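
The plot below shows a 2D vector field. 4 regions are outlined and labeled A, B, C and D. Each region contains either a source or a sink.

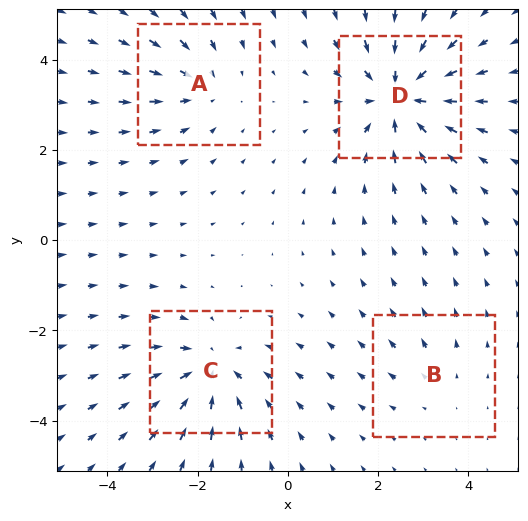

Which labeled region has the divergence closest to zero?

Divergence at each region's feature centre — A: about -3, B: about +2, C: about -5, D: about -6. Region B is closest to zero.

B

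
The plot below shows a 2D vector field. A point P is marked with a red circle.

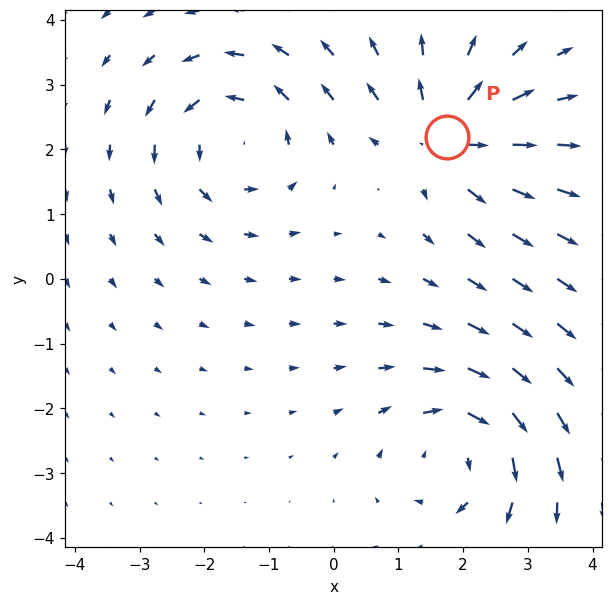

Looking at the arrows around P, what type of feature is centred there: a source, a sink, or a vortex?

At P (1.8, 2.2) the arrows spread outward. Divergence about +4, curl ≈0 — positive divergence with near-zero curl is a source.

source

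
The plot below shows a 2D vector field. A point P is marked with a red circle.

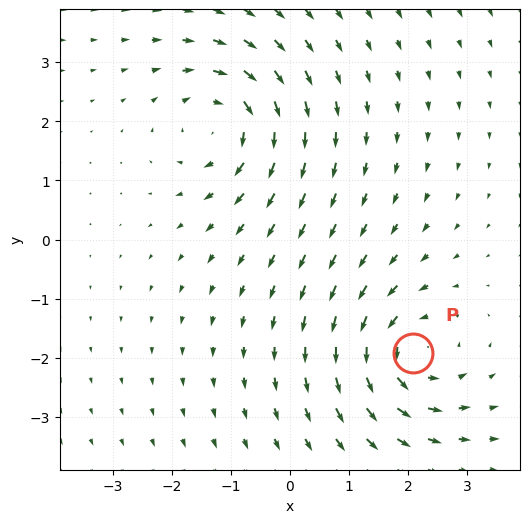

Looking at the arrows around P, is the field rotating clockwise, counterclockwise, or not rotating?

Near P at (2.1, -1.9) the arrows circulate counterclockwise. The curl (z-component) there is about +5; positive curl means counterclockwise rotation.

counterclockwise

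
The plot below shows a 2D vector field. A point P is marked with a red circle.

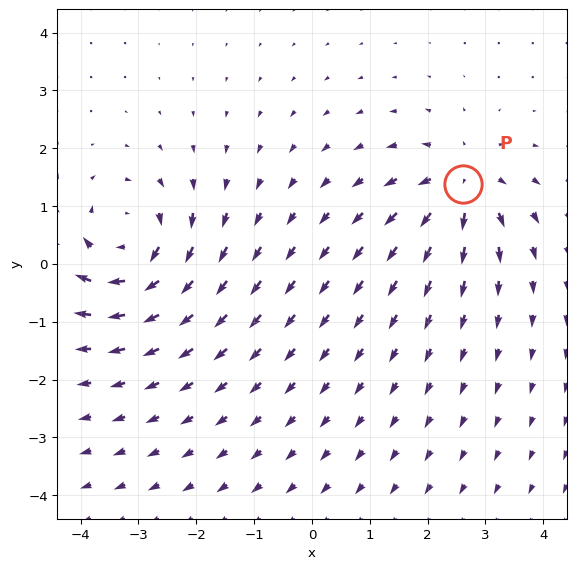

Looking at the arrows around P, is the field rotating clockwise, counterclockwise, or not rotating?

not rotating

Near P at (2.6, 1.4) the arrows show no circulation. The curl there is ≈0.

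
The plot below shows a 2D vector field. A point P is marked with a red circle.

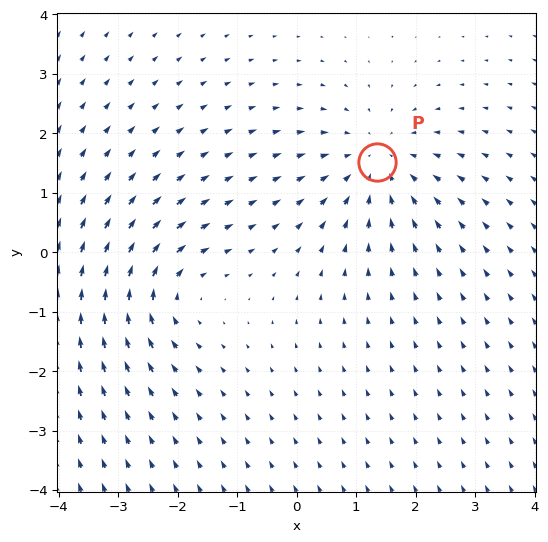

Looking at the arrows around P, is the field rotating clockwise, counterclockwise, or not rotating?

Near P at (1.4, 1.5) the arrows show no circulation. The curl there is ≈0.

not rotating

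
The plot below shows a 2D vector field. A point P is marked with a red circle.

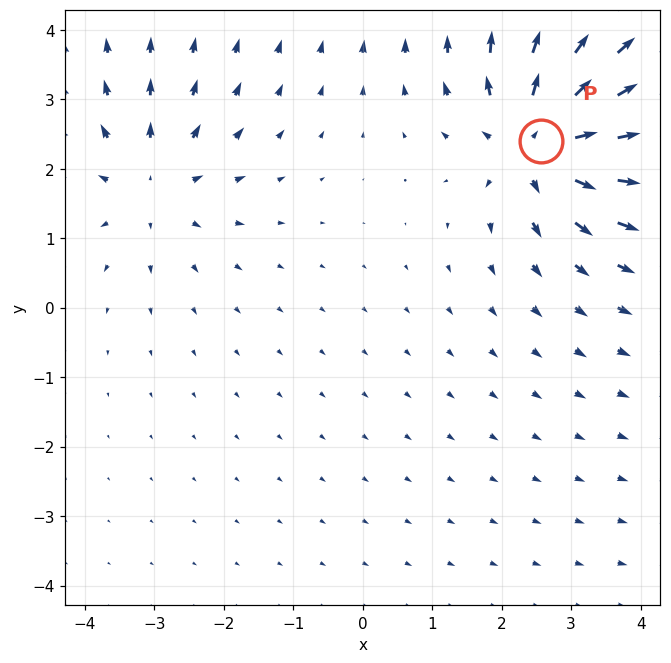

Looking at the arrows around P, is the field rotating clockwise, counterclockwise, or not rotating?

not rotating

Near P at (2.6, 2.4) the arrows show no circulation. The curl there is ≈0.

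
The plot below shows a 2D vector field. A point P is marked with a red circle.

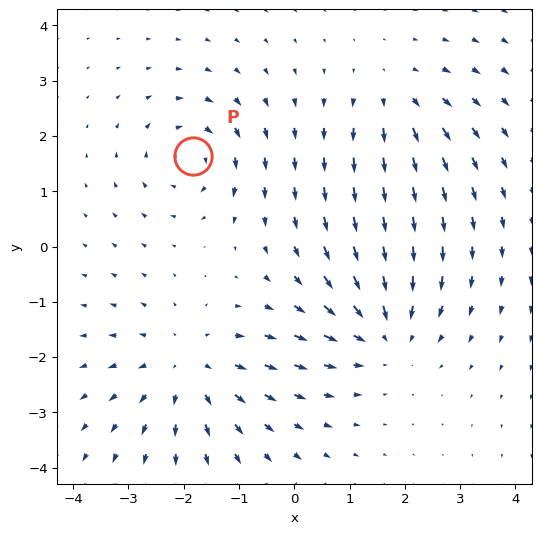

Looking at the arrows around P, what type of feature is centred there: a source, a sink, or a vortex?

At P (-1.8, 1.6) the arrows circulate clockwise. Divergence ≈0, curl about -4 — near-zero divergence with nonzero curl is a vortex.

vortex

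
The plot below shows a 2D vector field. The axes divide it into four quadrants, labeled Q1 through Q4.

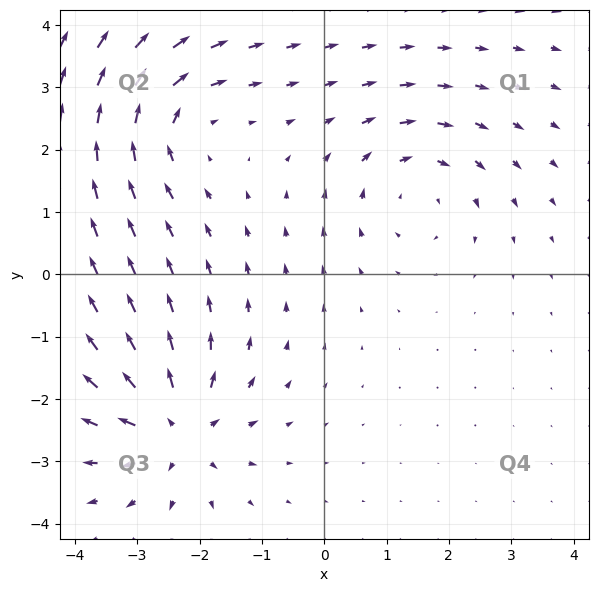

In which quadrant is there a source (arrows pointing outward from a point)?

The source sits at approximately (-2.4, -2.5), which lies in quadrant Q3. The divergence there is about +5, positive as expected for a source.

Q3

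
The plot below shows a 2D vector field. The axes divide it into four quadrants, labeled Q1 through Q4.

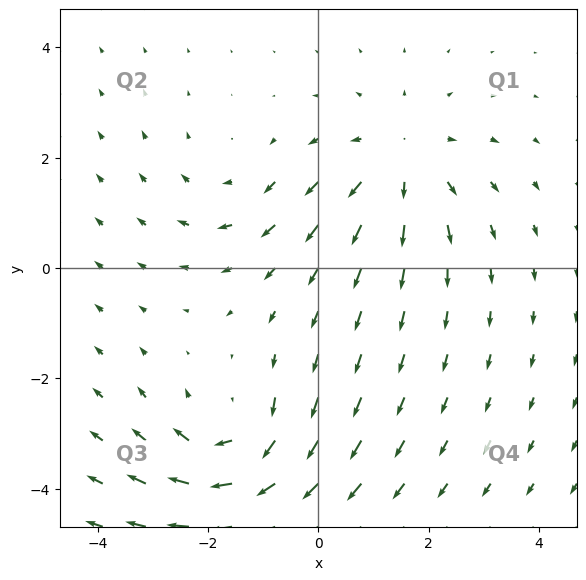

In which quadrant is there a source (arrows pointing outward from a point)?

Q1

The source sits at approximately (1.5, 1.9), which lies in quadrant Q1. The divergence there is about +3, positive as expected for a source.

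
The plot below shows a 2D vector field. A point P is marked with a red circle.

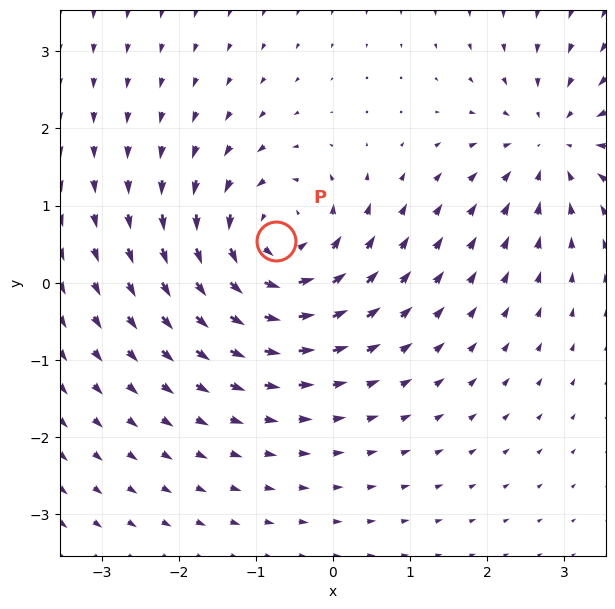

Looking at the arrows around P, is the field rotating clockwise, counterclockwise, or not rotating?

counterclockwise

Near P at (-0.7, 0.5) the arrows circulate counterclockwise. The curl (z-component) there is about +4; positive curl means counterclockwise rotation.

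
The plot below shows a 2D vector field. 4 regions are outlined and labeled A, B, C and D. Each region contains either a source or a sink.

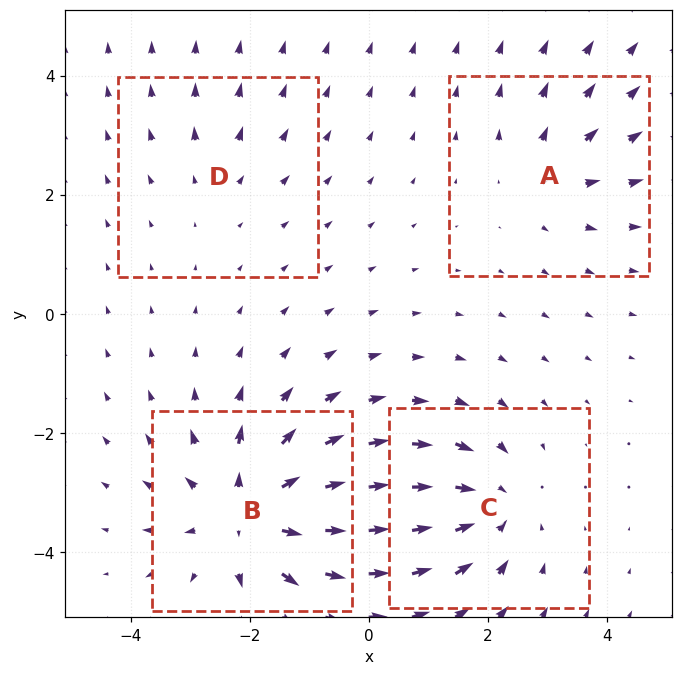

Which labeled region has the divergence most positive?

Divergence at each region's feature centre — A: about +3, B: about +7, C: about -5, D: about +2. Region B is most positive.

B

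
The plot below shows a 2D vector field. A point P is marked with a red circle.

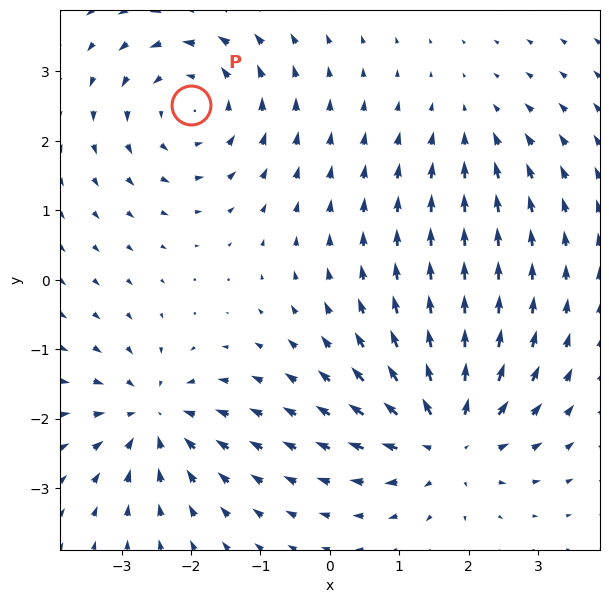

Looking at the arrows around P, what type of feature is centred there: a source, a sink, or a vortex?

At P (-2.0, 2.5) the arrows circulate counterclockwise. Divergence ≈0, curl about +4 — near-zero divergence with nonzero curl is a vortex.

vortex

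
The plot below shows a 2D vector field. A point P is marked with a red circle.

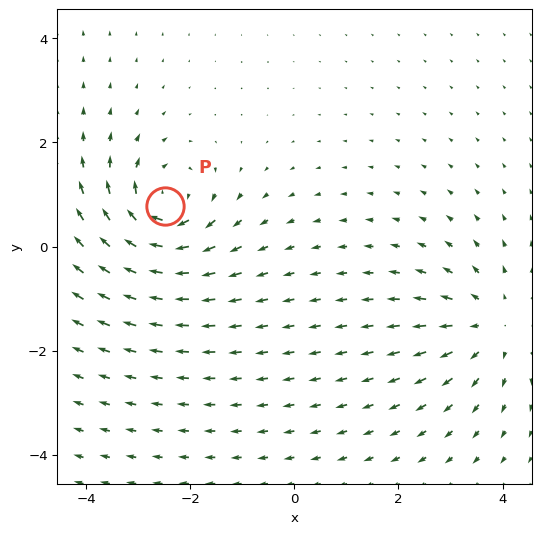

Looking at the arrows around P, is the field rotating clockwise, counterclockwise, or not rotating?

clockwise

Near P at (-2.5, 0.8) the arrows circulate clockwise. The curl (z-component) there is about -6; negative curl means clockwise rotation.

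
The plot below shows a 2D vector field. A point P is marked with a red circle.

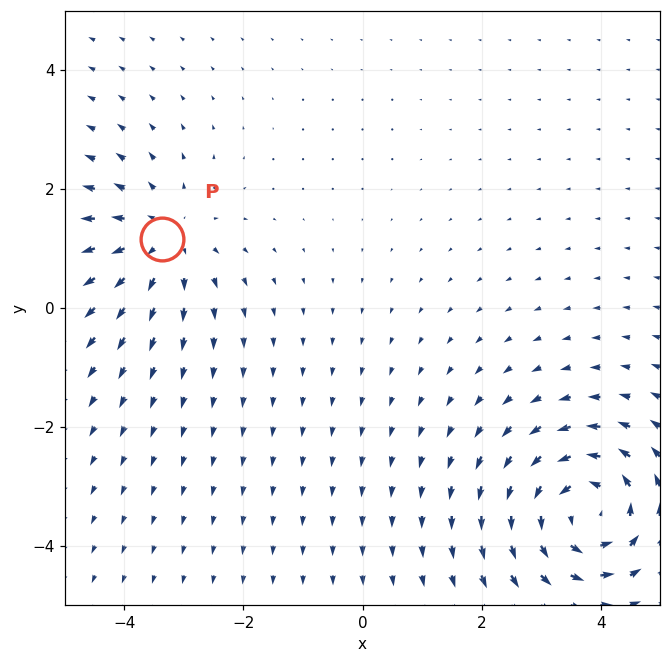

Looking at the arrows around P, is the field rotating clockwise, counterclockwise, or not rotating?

Near P at (-3.4, 1.2) the arrows show no circulation. The curl there is ≈0.

not rotating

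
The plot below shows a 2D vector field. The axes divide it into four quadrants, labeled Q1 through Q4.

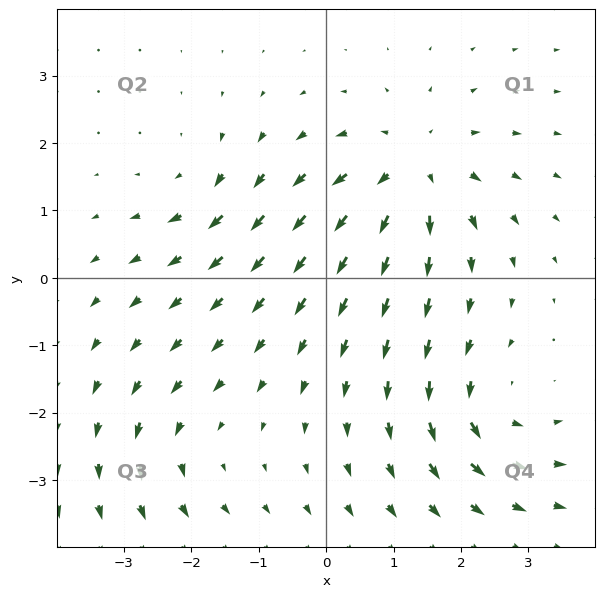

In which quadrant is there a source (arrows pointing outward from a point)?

The source sits at approximately (1.3, 1.6), which lies in quadrant Q1. The divergence there is about +5, positive as expected for a source.

Q1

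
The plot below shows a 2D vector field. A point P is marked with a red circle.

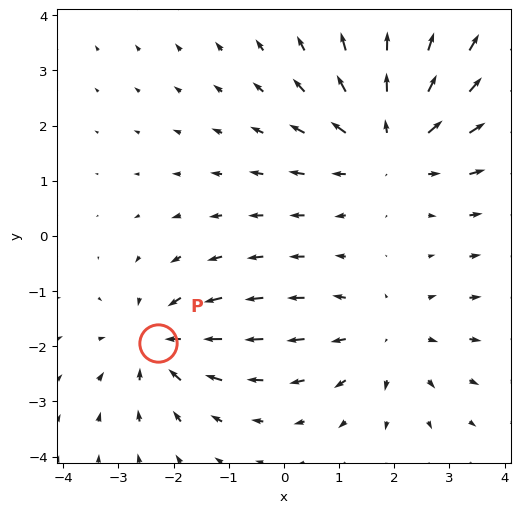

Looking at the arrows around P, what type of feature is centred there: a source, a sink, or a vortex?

sink

At P (-2.3, -1.9) the arrows converge inward. Divergence about -3, curl ≈0 — negative divergence with near-zero curl is a sink.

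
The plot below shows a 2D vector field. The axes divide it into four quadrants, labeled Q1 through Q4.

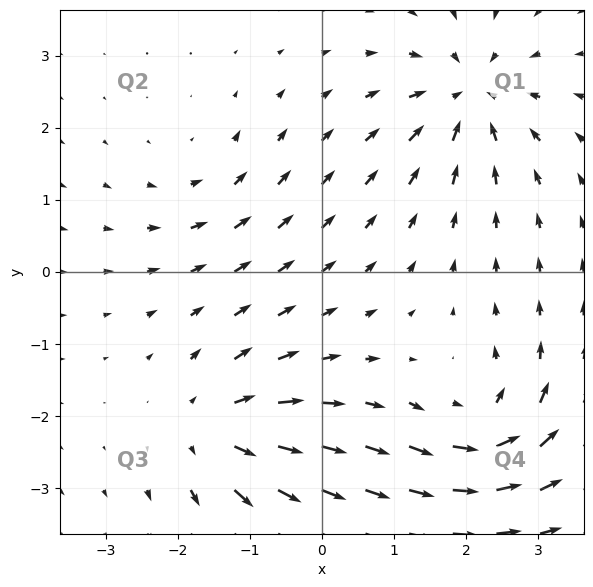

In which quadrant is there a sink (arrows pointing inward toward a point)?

Q1

The sink sits at approximately (2.1, 2.4), which lies in quadrant Q1. The divergence there is about -6, negative as expected for a sink.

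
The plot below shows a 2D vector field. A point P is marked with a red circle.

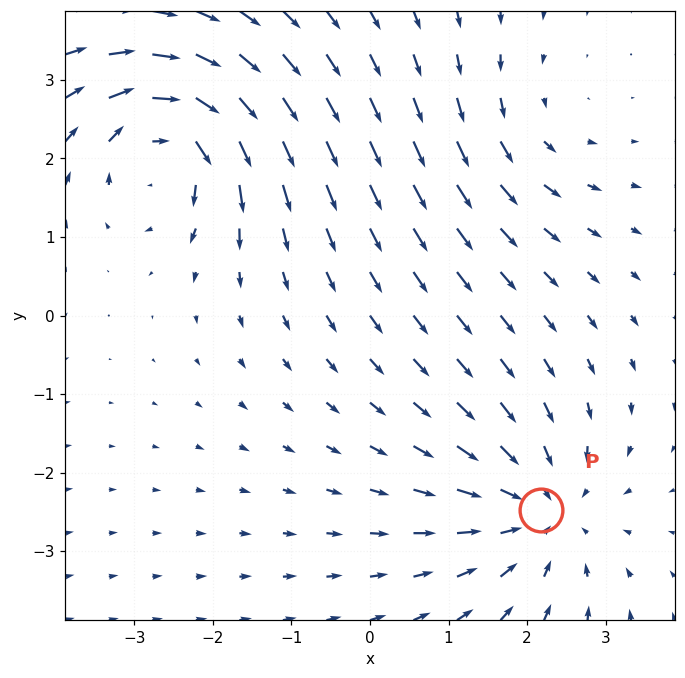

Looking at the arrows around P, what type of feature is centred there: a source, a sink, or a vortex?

sink

At P (2.2, -2.5) the arrows converge inward. Divergence about -4, curl ≈0 — negative divergence with near-zero curl is a sink.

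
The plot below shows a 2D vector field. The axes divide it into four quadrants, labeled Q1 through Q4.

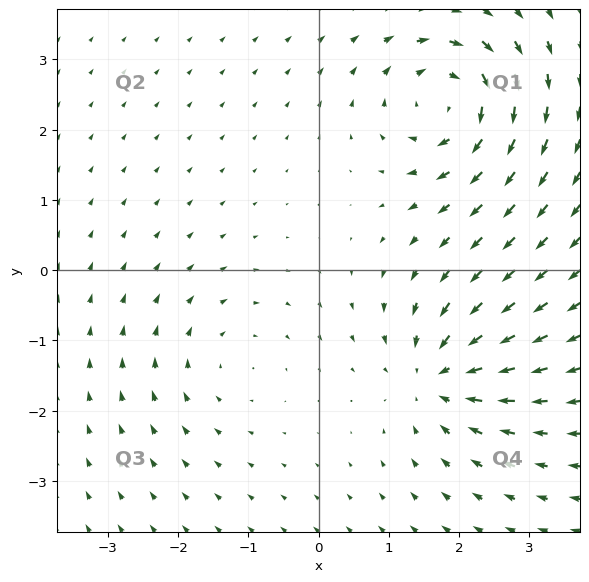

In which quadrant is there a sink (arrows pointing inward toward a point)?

Q4

The sink sits at approximately (1.7, -1.5), which lies in quadrant Q4. The divergence there is about -6, negative as expected for a sink.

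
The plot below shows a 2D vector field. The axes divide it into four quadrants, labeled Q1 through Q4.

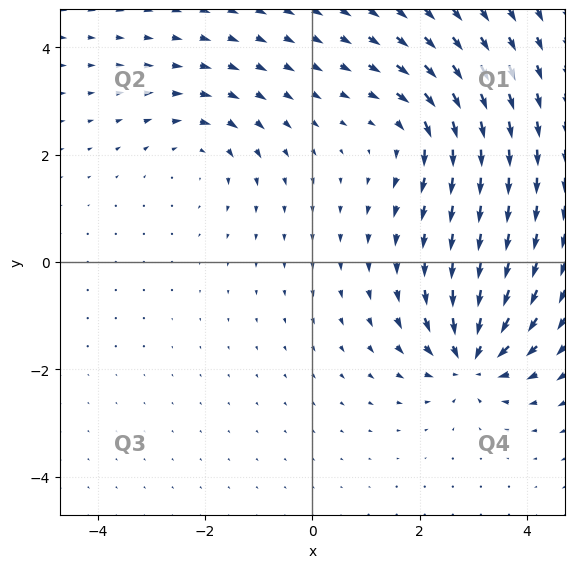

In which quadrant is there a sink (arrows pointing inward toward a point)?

The sink sits at approximately (3.0, -1.8), which lies in quadrant Q4. The divergence there is about -5, negative as expected for a sink.

Q4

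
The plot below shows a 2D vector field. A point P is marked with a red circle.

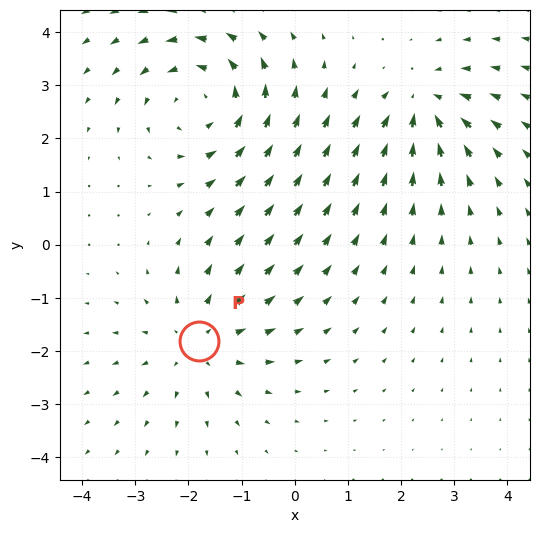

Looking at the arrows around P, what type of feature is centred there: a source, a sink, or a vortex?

At P (-1.8, -1.8) the arrows spread outward. Divergence about +3, curl ≈0 — positive divergence with near-zero curl is a source.

source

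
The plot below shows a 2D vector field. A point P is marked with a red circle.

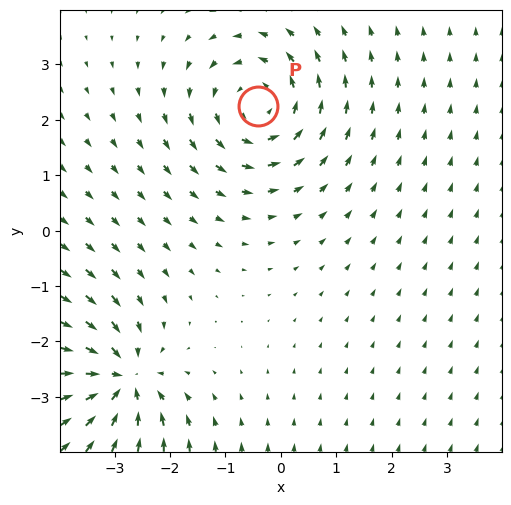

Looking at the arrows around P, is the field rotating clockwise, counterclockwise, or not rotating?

counterclockwise

Near P at (-0.4, 2.2) the arrows circulate counterclockwise. The curl (z-component) there is about +2; positive curl means counterclockwise rotation.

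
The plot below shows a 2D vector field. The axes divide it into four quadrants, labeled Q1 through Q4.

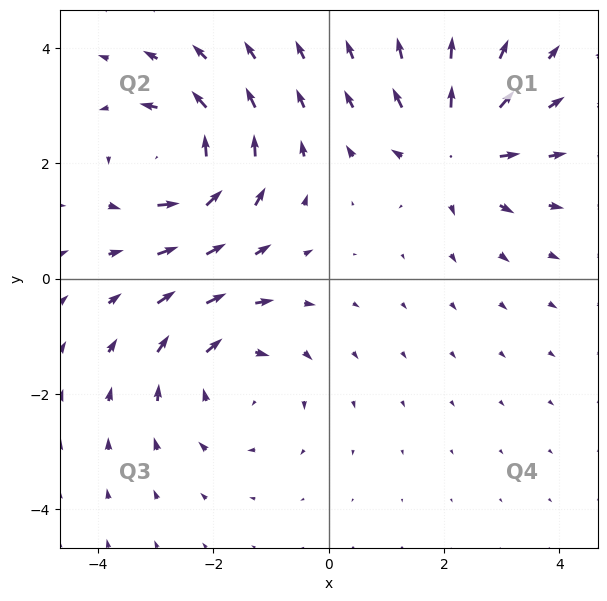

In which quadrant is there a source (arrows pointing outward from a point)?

Q1

The source sits at approximately (2.2, 2.3), which lies in quadrant Q1. The divergence there is about +4, positive as expected for a source.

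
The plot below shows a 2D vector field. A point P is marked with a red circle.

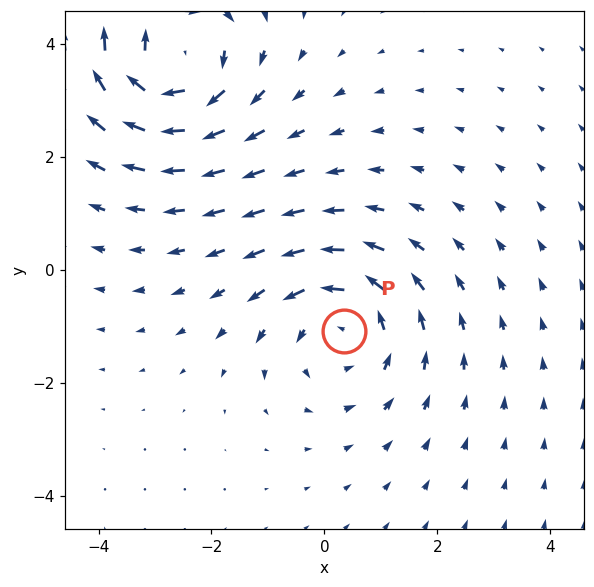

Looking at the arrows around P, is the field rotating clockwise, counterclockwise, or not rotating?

counterclockwise

Near P at (0.3, -1.1) the arrows circulate counterclockwise. The curl (z-component) there is about +3; positive curl means counterclockwise rotation.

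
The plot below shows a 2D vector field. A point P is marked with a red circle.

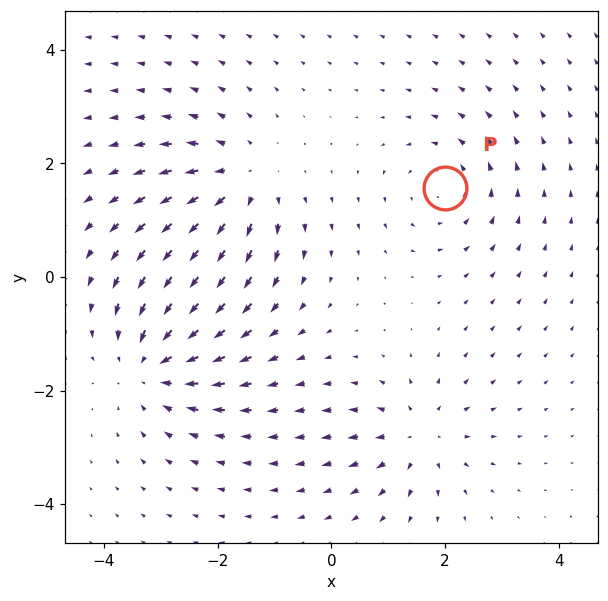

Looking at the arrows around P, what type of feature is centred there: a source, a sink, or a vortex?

vortex

At P (2.0, 1.6) the arrows circulate counterclockwise. Divergence ≈0, curl about +3 — near-zero divergence with nonzero curl is a vortex.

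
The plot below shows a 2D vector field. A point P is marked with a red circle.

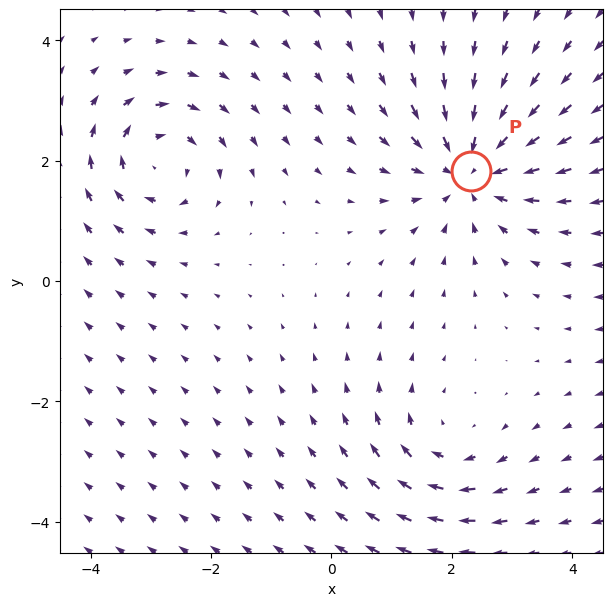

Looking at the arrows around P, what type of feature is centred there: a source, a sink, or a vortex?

sink

At P (2.3, 1.8) the arrows converge inward. Divergence about -5, curl ≈0 — negative divergence with near-zero curl is a sink.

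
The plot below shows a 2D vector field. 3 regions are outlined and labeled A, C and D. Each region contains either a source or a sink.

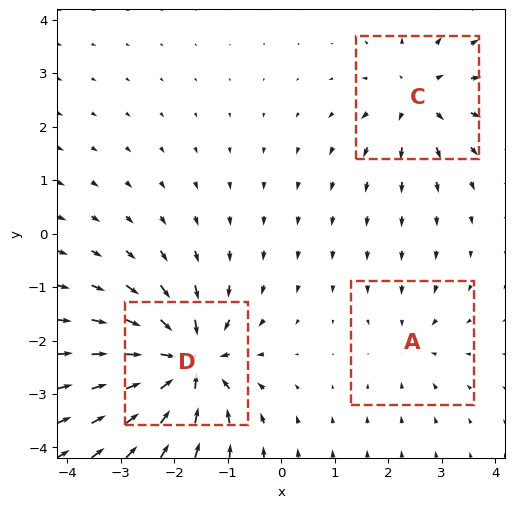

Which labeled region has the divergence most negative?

D

Divergence at each region's feature centre — A: about -2, C: about +4, D: about -6. Region D is most negative.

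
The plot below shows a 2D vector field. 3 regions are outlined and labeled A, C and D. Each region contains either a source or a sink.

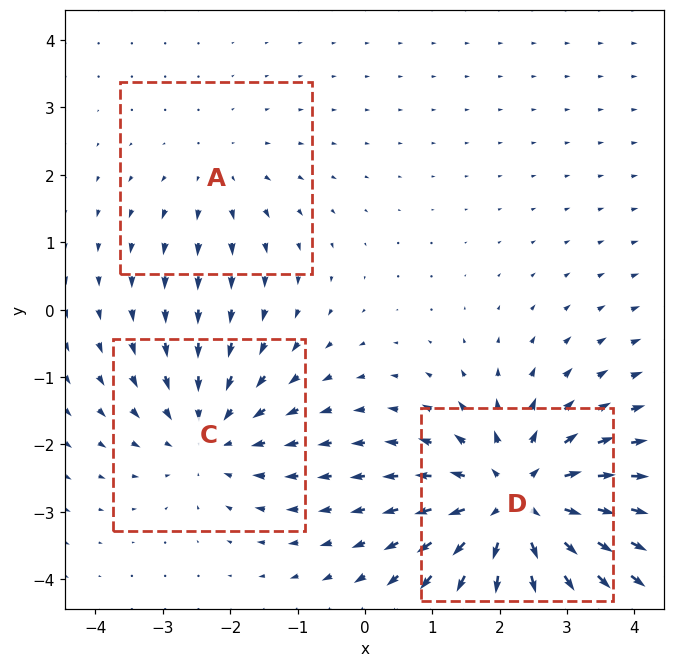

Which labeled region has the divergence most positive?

Divergence at each region's feature centre — A: about +2, C: about -3, D: about +5. Region D is most positive.

D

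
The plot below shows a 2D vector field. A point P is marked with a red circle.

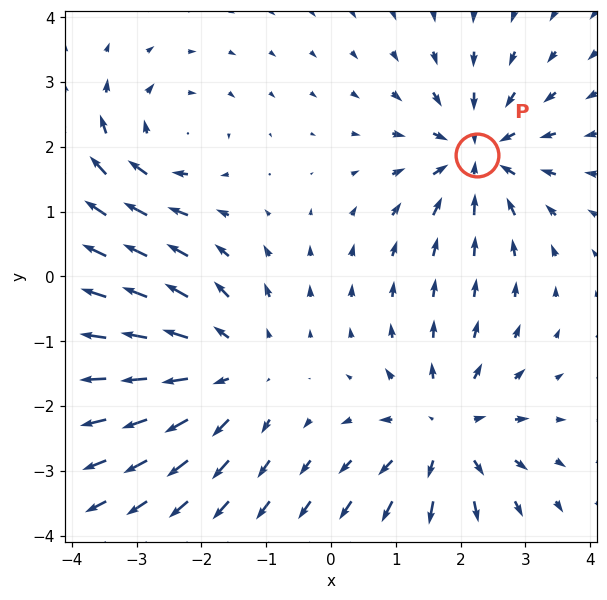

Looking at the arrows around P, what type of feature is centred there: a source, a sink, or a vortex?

At P (2.3, 1.9) the arrows converge inward. Divergence about -5, curl ≈0 — negative divergence with near-zero curl is a sink.

sink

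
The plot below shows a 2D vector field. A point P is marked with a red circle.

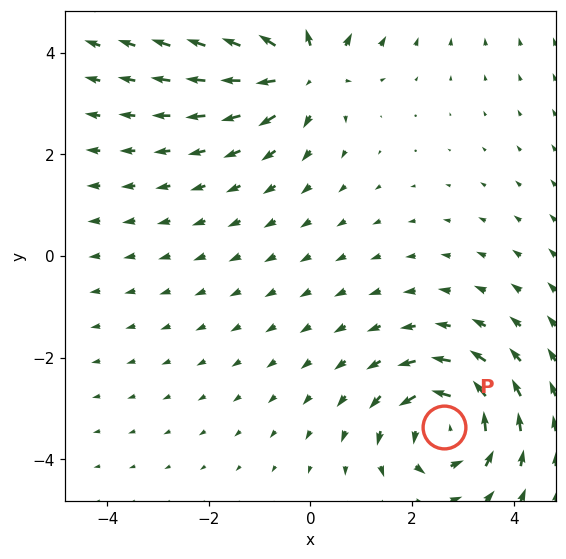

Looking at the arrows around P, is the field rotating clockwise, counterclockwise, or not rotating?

Near P at (2.6, -3.4) the arrows circulate counterclockwise. The curl (z-component) there is about +5; positive curl means counterclockwise rotation.

counterclockwise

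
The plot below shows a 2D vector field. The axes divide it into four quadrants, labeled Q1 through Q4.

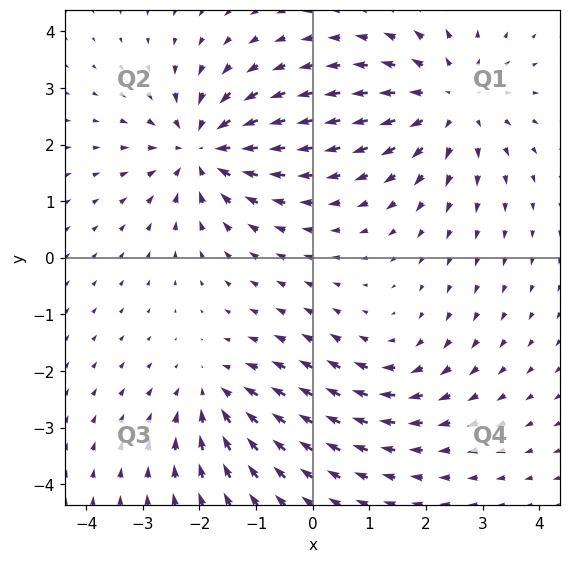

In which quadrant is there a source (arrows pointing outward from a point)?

Q1

The source sits at approximately (2.4, 2.8), which lies in quadrant Q1. The divergence there is about +4, positive as expected for a source.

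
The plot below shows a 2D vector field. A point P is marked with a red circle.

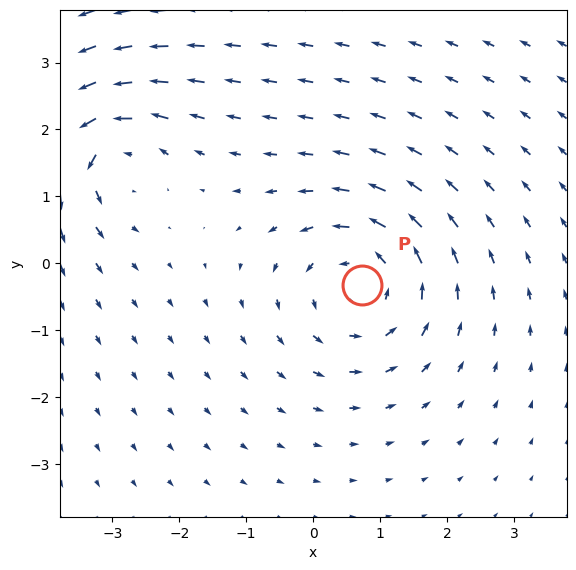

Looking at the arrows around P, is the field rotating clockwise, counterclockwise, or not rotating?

Near P at (0.7, -0.3) the arrows circulate counterclockwise. The curl (z-component) there is about +3; positive curl means counterclockwise rotation.

counterclockwise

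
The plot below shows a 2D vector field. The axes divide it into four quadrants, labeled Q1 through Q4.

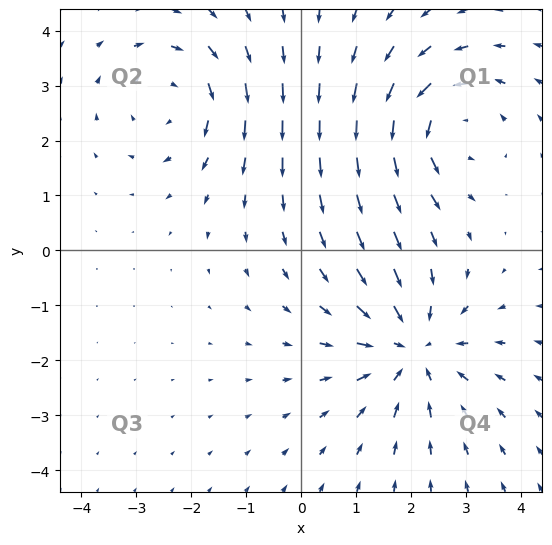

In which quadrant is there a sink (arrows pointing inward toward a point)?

The sink sits at approximately (2.0, -1.8), which lies in quadrant Q4. The divergence there is about -4, negative as expected for a sink.

Q4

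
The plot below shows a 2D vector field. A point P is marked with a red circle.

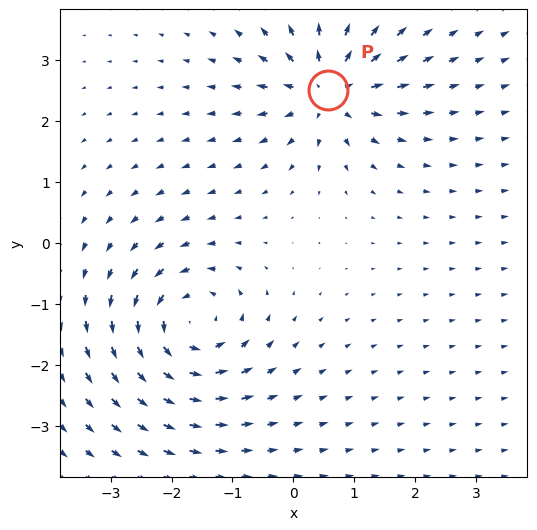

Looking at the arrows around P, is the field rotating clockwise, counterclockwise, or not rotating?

not rotating

Near P at (0.6, 2.5) the arrows show no circulation. The curl there is ≈0.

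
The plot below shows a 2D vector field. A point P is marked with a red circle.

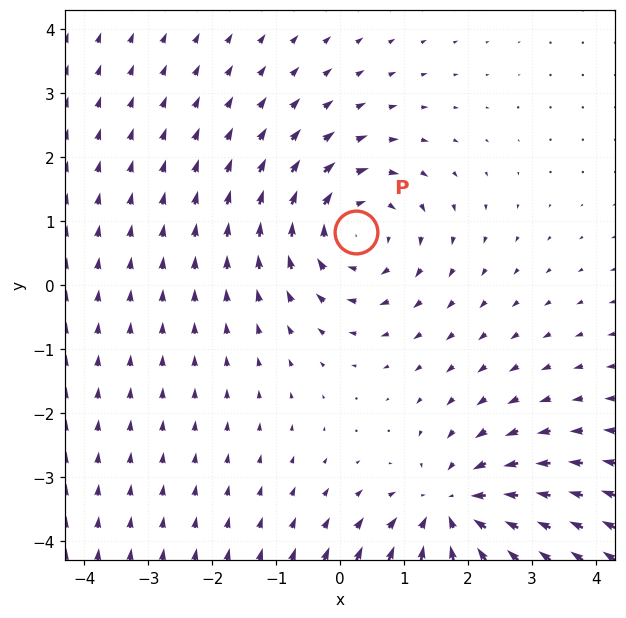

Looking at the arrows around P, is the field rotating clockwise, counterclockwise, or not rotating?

clockwise

Near P at (0.2, 0.8) the arrows circulate clockwise. The curl (z-component) there is about -3; negative curl means clockwise rotation.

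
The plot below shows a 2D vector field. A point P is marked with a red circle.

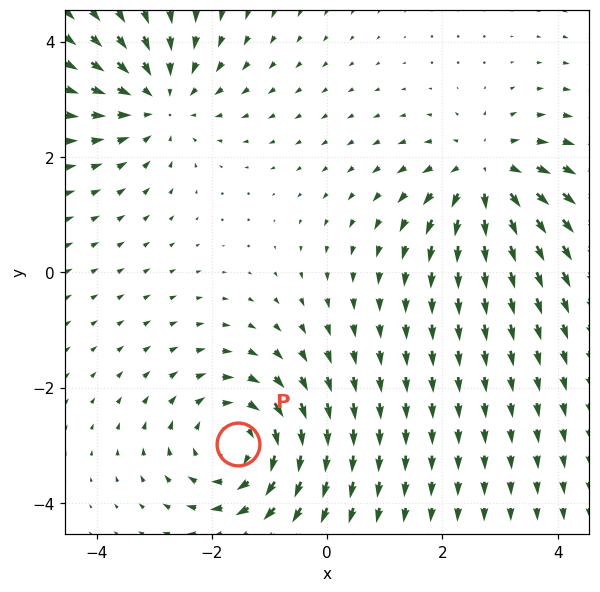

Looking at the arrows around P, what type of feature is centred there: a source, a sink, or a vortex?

vortex

At P (-1.5, -3.0) the arrows circulate clockwise. Divergence ≈0, curl about -4 — near-zero divergence with nonzero curl is a vortex.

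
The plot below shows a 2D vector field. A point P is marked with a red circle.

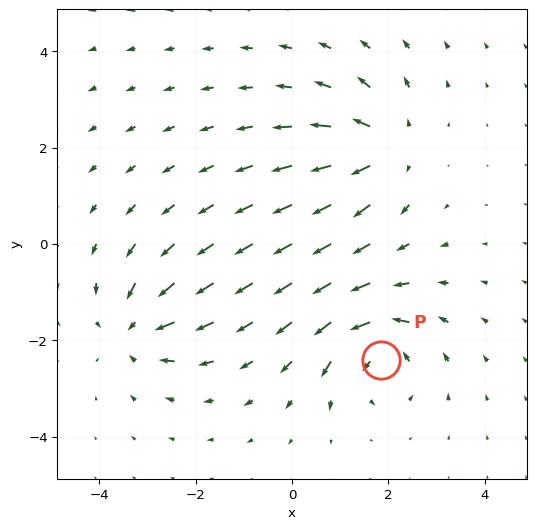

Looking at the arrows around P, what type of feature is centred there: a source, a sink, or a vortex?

At P (1.8, -2.4) the arrows circulate counterclockwise. Divergence ≈0, curl about +5 — near-zero divergence with nonzero curl is a vortex.

vortex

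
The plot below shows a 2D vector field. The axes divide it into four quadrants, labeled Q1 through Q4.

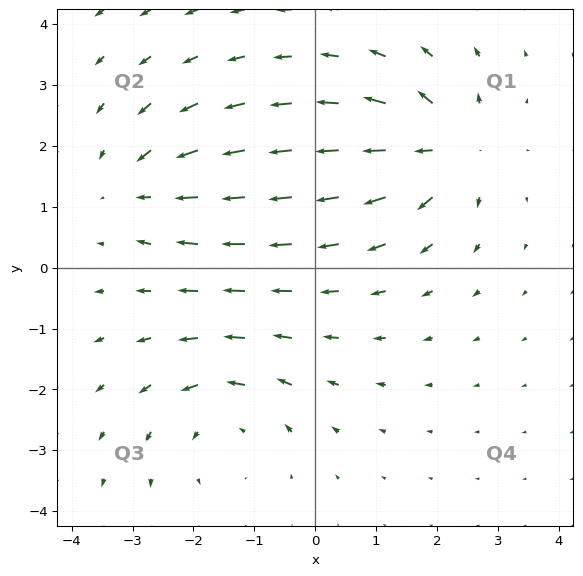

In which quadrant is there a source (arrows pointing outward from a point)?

Q1

The source sits at approximately (2.2, 2.0), which lies in quadrant Q1. The divergence there is about +6, positive as expected for a source.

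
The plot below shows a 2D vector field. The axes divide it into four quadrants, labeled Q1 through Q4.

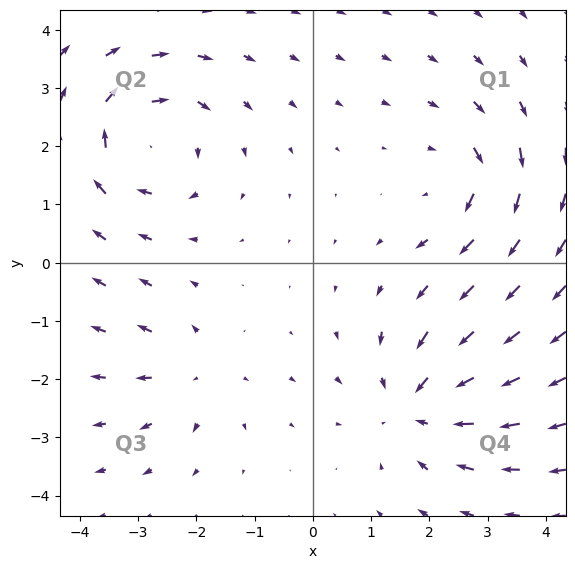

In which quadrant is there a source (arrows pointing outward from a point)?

Q3

The source sits at approximately (-2.0, -1.9), which lies in quadrant Q3. The divergence there is about +3, positive as expected for a source.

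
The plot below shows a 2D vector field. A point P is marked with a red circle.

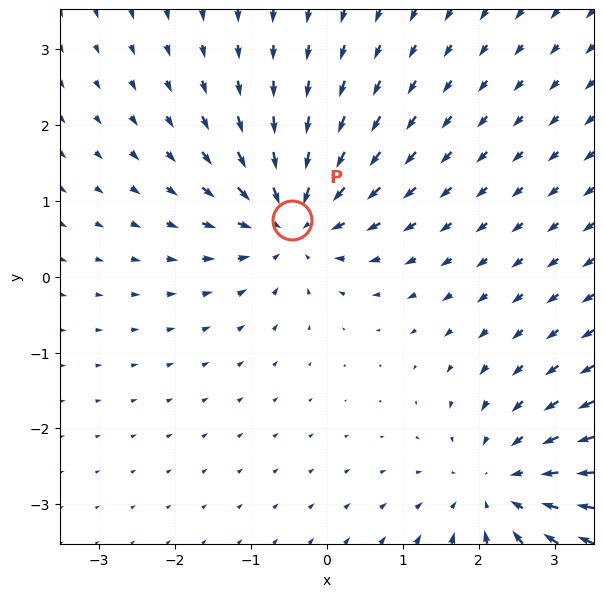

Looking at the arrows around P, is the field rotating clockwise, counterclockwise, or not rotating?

Near P at (-0.5, 0.7) the arrows show no circulation. The curl there is ≈0.

not rotating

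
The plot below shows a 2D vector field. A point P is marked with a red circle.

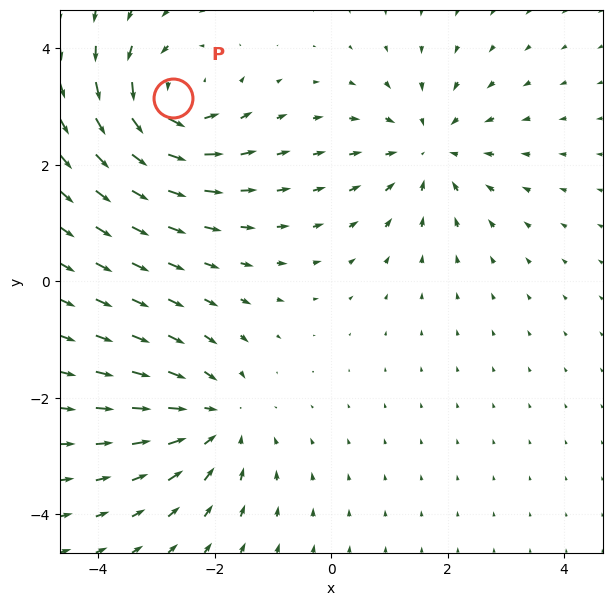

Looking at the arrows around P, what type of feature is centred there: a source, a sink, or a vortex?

At P (-2.7, 3.1) the arrows circulate counterclockwise. Divergence ≈0, curl about +5 — near-zero divergence with nonzero curl is a vortex.

vortex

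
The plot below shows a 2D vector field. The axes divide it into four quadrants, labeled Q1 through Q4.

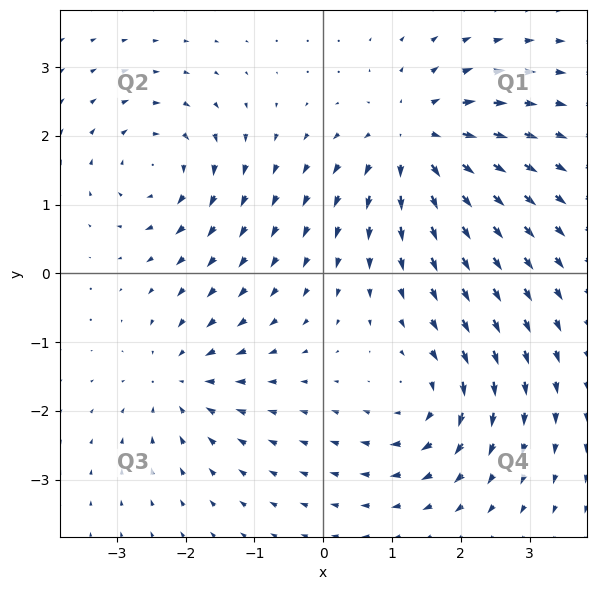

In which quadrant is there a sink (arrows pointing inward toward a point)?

The sink sits at approximately (-2.1, -1.5), which lies in quadrant Q3. The divergence there is about -4, negative as expected for a sink.

Q3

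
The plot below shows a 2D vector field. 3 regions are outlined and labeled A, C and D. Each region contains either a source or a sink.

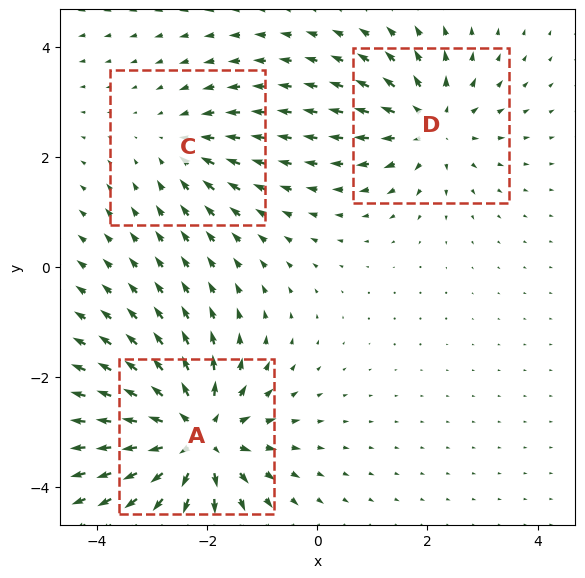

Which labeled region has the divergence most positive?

A

Divergence at each region's feature centre — A: about +5, C: about -2, D: about +3. Region A is most positive.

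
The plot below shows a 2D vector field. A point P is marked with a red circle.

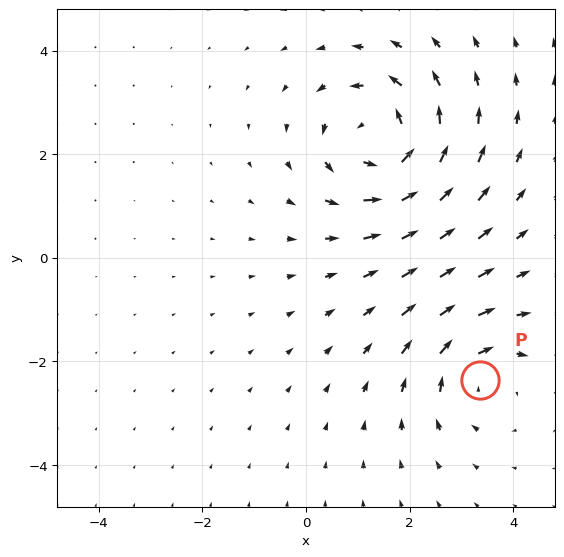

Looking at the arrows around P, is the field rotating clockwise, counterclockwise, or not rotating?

Near P at (3.4, -2.4) the arrows circulate clockwise. The curl (z-component) there is about -3; negative curl means clockwise rotation.

clockwise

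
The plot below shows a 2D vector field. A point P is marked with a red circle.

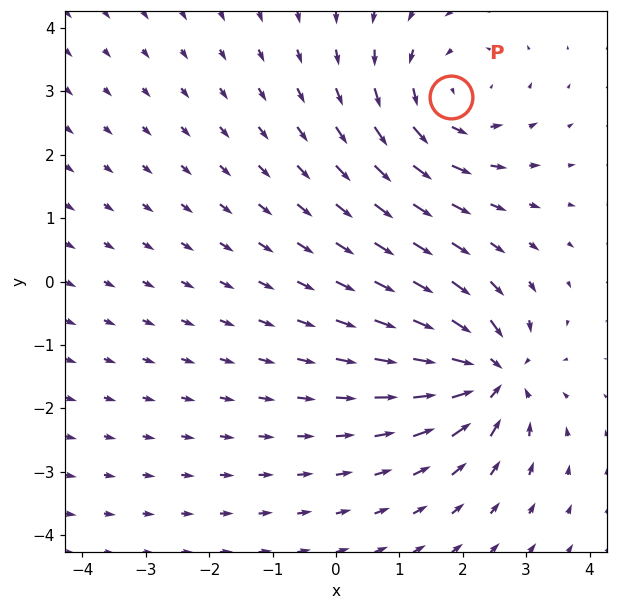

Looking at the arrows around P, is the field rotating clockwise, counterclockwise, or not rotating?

Near P at (1.8, 2.9) the arrows circulate counterclockwise. The curl (z-component) there is about +2; positive curl means counterclockwise rotation.

counterclockwise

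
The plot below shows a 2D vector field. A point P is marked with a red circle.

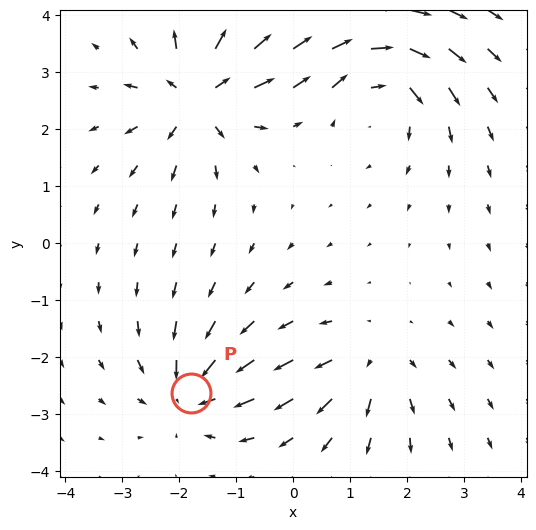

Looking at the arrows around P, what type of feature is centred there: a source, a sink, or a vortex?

sink

At P (-1.8, -2.6) the arrows converge inward. Divergence about -4, curl ≈0 — negative divergence with near-zero curl is a sink.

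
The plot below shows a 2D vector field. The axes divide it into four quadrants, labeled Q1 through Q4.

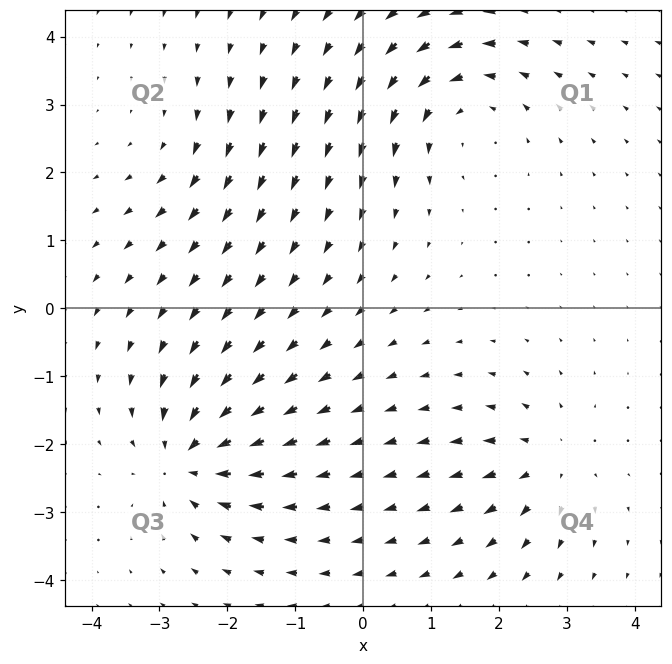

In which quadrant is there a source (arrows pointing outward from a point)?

The source sits at approximately (2.7, -2.3), which lies in quadrant Q4. The divergence there is about +4, positive as expected for a source.

Q4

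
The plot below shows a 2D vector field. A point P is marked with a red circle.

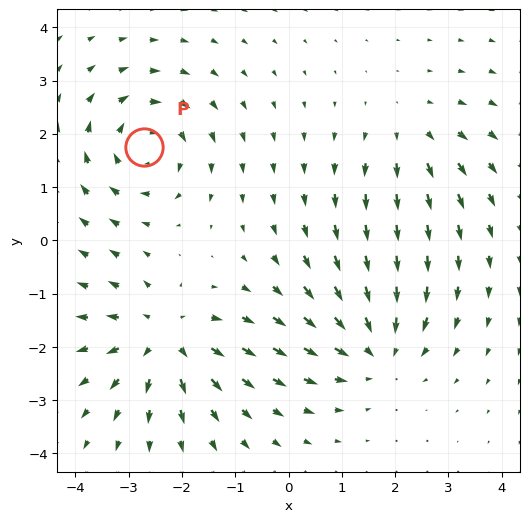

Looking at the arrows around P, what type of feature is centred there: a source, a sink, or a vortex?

vortex

At P (-2.7, 1.8) the arrows circulate clockwise. Divergence ≈0, curl about -5 — near-zero divergence with nonzero curl is a vortex.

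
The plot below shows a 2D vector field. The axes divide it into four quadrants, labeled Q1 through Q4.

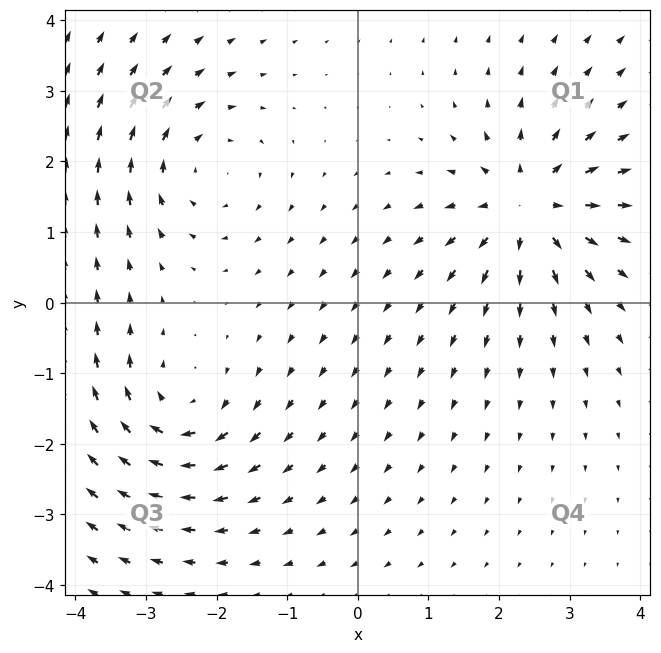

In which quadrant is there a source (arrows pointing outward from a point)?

Q1

The source sits at approximately (2.4, 1.4), which lies in quadrant Q1. The divergence there is about +6, positive as expected for a source.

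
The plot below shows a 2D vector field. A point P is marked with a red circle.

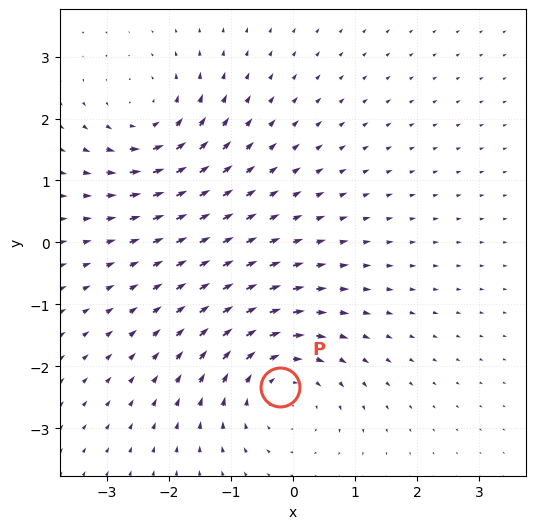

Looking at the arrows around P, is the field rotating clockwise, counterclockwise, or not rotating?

clockwise

Near P at (-0.2, -2.3) the arrows circulate clockwise. The curl (z-component) there is about -4; negative curl means clockwise rotation.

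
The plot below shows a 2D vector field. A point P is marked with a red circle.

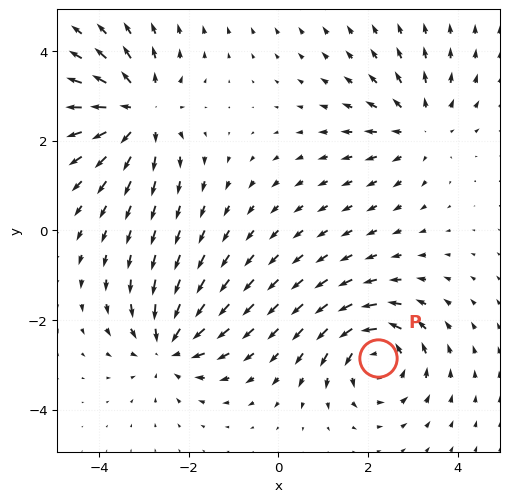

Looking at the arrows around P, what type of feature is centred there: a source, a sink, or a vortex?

At P (2.2, -2.8) the arrows circulate counterclockwise. Divergence ≈0, curl about +5 — near-zero divergence with nonzero curl is a vortex.

vortex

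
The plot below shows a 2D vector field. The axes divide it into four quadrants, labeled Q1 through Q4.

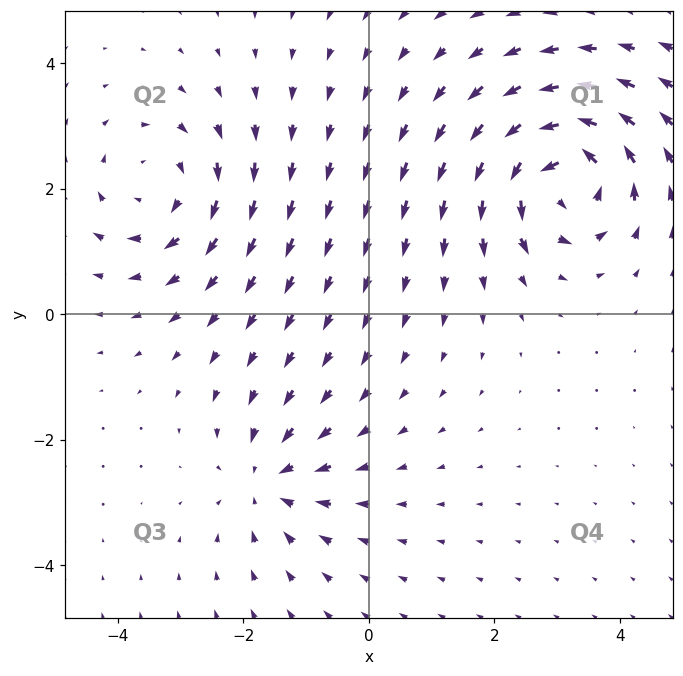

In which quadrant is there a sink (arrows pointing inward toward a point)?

Q3

The sink sits at approximately (-1.6, -2.7), which lies in quadrant Q3. The divergence there is about -3, negative as expected for a sink.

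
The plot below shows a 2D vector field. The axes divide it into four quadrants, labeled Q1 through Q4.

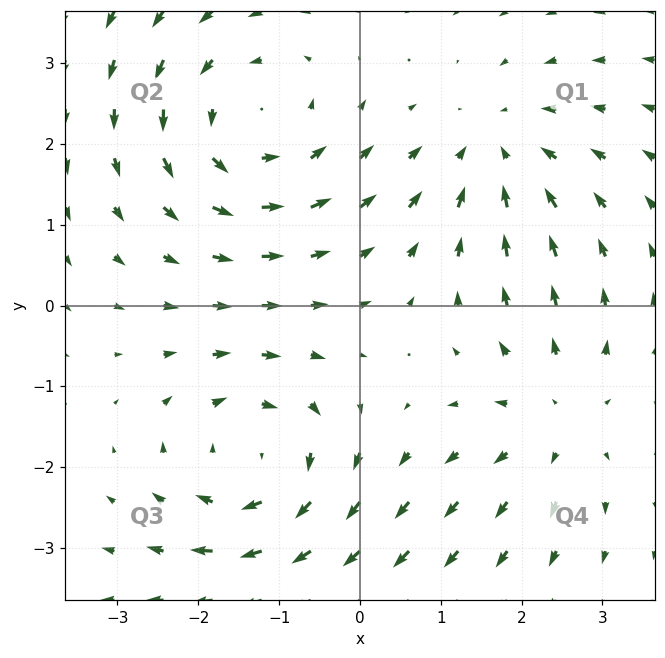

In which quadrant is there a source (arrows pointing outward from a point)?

Q4

The source sits at approximately (2.5, -1.4), which lies in quadrant Q4. The divergence there is about +3, positive as expected for a source.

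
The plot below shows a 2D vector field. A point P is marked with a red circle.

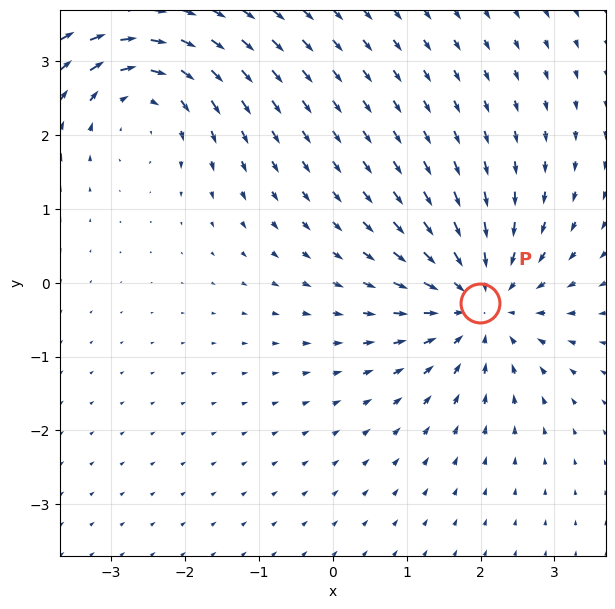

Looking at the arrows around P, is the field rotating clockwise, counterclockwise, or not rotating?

not rotating

Near P at (2.0, -0.3) the arrows show no circulation. The curl there is ≈0.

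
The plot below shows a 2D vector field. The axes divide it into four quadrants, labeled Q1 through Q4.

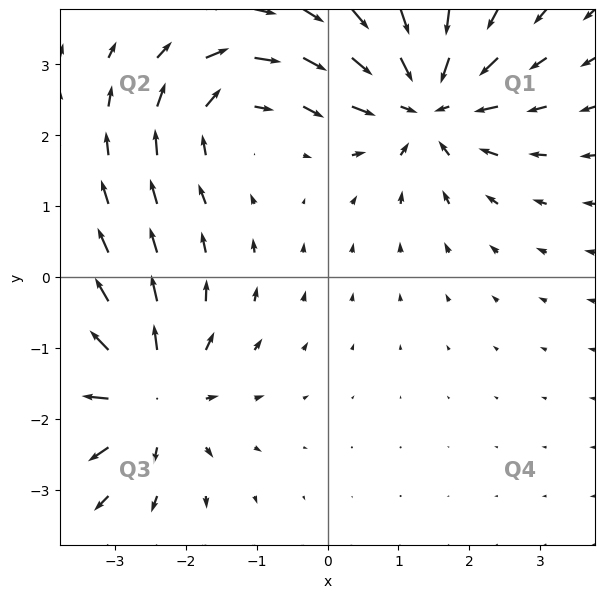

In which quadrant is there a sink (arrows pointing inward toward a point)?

Q1

The sink sits at approximately (1.4, 2.5), which lies in quadrant Q1. The divergence there is about -6, negative as expected for a sink.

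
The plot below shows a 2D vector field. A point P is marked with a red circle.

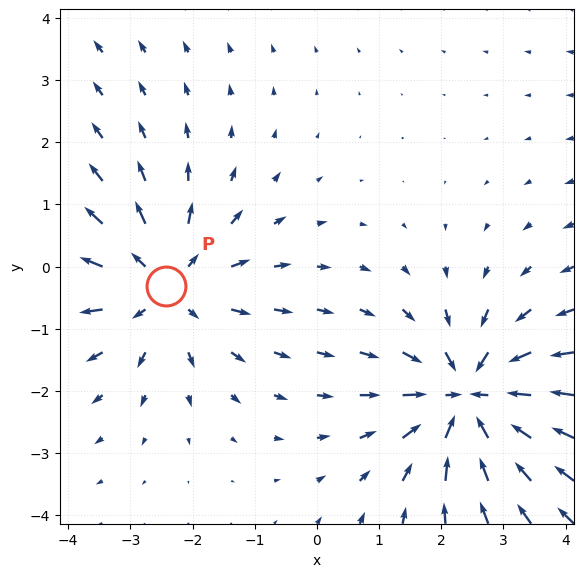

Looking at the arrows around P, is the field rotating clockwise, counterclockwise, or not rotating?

Near P at (-2.4, -0.3) the arrows show no circulation. The curl there is ≈0.

not rotating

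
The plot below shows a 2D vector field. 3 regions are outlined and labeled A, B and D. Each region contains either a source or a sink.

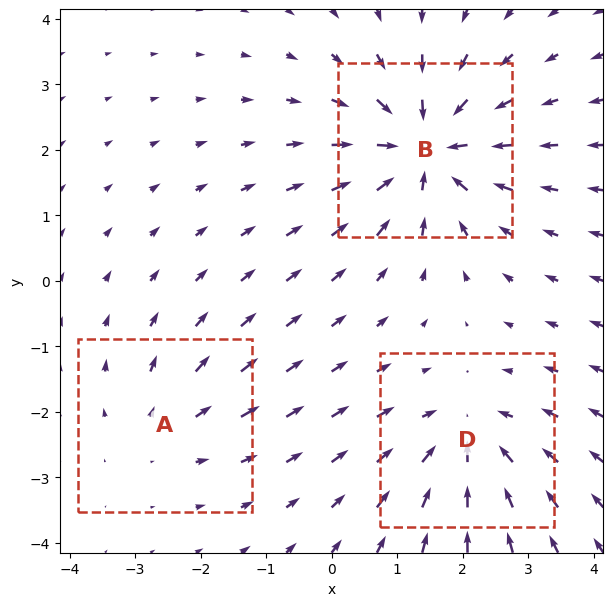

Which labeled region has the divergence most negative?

Divergence at each region's feature centre — A: about +2, B: about -5, D: about -3. Region B is most negative.

B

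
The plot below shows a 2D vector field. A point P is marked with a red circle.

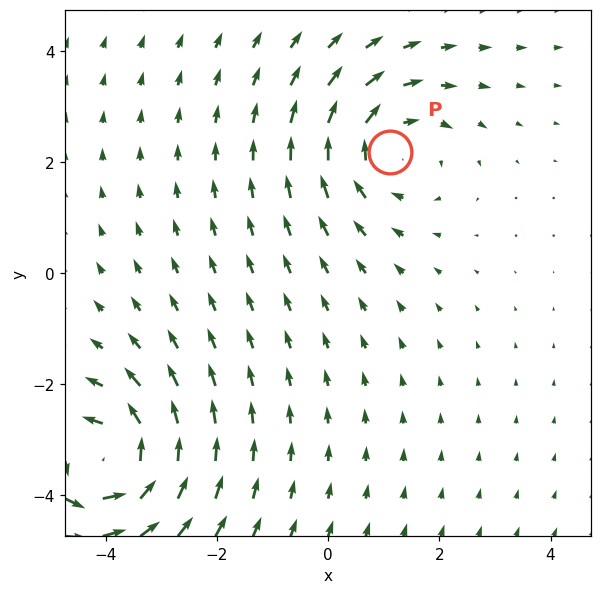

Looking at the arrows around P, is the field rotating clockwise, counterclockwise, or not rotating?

clockwise

Near P at (1.1, 2.2) the arrows circulate clockwise. The curl (z-component) there is about -3; negative curl means clockwise rotation.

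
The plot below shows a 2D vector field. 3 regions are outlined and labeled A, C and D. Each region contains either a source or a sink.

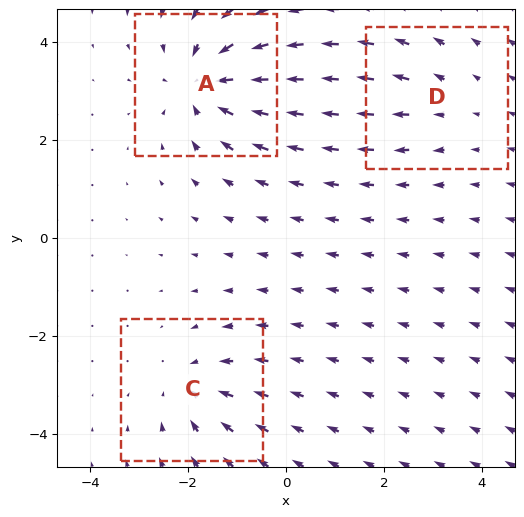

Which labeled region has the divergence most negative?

Divergence at each region's feature centre — A: about -5, C: about -3, D: about +2. Region A is most negative.

A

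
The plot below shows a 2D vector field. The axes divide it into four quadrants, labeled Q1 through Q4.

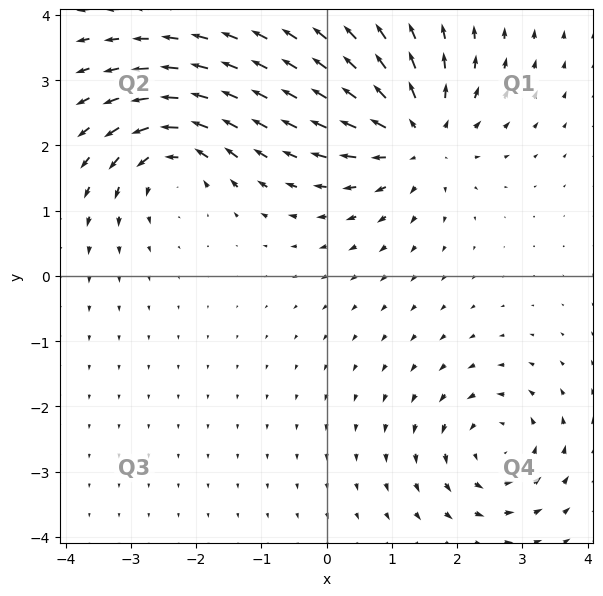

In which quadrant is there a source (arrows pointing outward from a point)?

The source sits at approximately (1.4, 2.1), which lies in quadrant Q1. The divergence there is about +5, positive as expected for a source.

Q1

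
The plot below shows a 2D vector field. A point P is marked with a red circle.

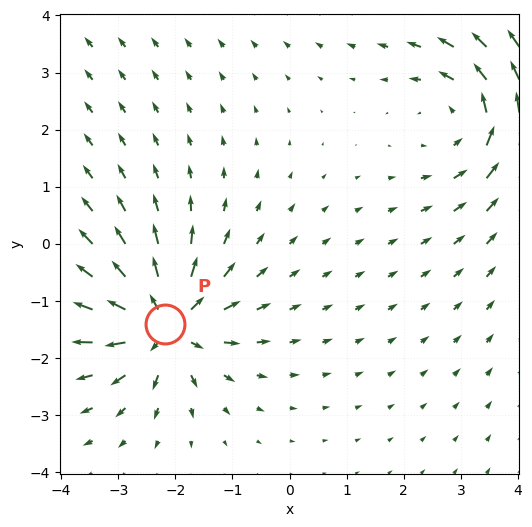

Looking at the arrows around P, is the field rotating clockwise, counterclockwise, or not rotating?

Near P at (-2.2, -1.4) the arrows show no circulation. The curl there is ≈0.

not rotating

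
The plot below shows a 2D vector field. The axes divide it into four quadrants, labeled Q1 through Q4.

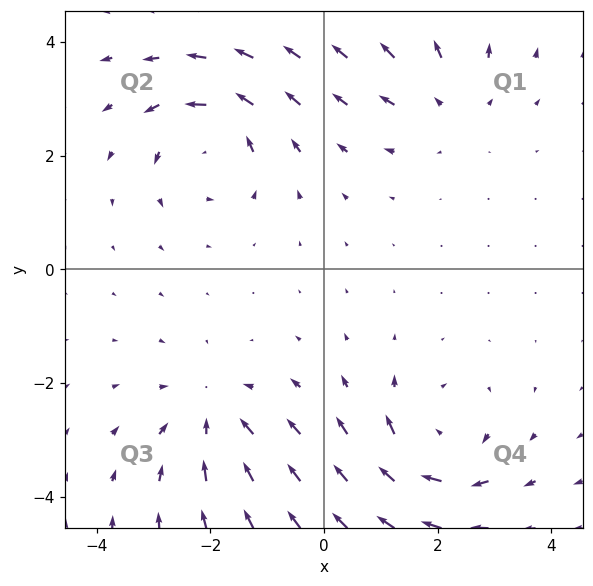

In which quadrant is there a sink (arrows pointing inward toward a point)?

Q3

The sink sits at approximately (-1.9, -2.6), which lies in quadrant Q3. The divergence there is about -4, negative as expected for a sink.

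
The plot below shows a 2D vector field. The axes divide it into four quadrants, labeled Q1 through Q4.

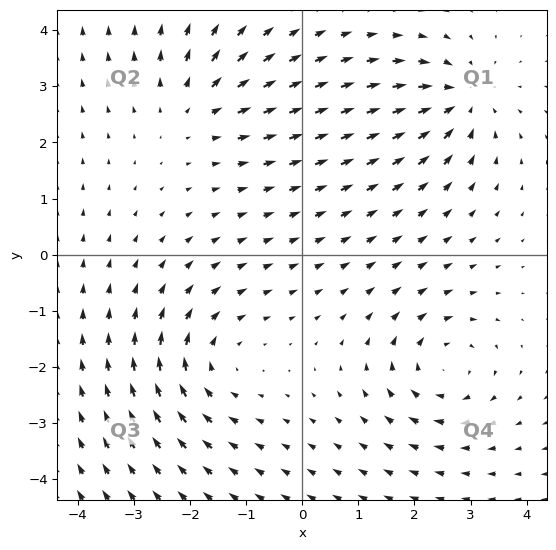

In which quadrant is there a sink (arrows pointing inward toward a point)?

Q1

The sink sits at approximately (2.8, 2.8), which lies in quadrant Q1. The divergence there is about -4, negative as expected for a sink.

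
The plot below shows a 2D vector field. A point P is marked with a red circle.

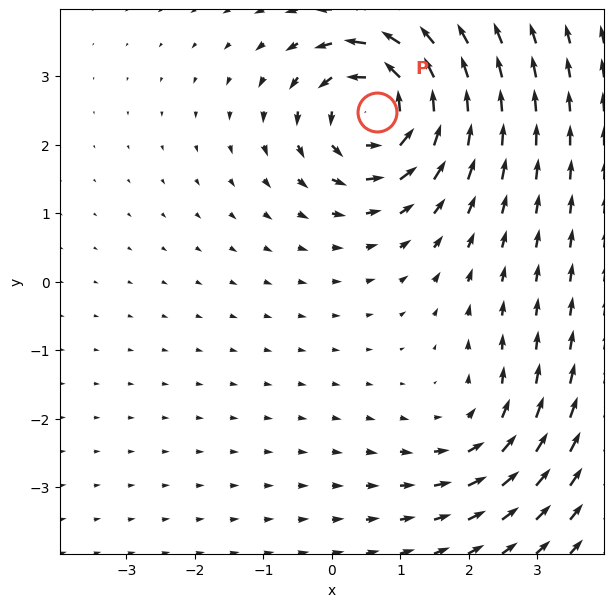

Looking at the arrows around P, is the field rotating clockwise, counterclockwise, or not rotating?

Near P at (0.7, 2.5) the arrows circulate counterclockwise. The curl (z-component) there is about +6; positive curl means counterclockwise rotation.

counterclockwise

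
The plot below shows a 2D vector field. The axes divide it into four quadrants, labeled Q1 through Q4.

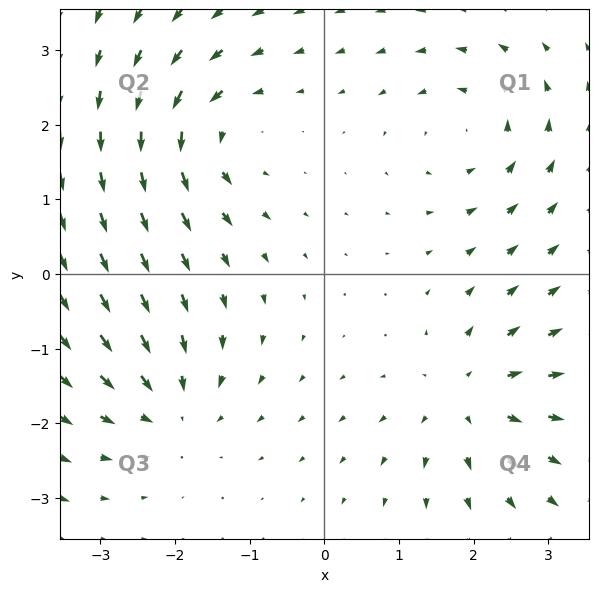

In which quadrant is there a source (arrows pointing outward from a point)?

The source sits at approximately (1.9, -1.7), which lies in quadrant Q4. The divergence there is about +6, positive as expected for a source.

Q4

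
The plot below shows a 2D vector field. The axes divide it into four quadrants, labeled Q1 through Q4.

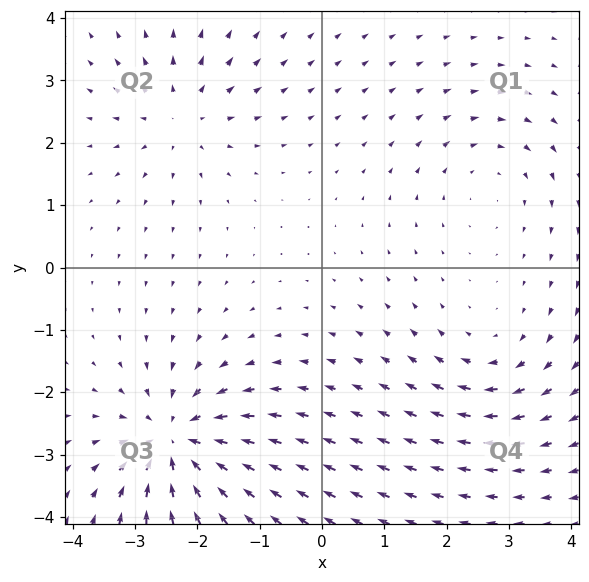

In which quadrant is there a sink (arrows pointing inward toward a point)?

Q3

The sink sits at approximately (-2.3, -2.8), which lies in quadrant Q3. The divergence there is about -5, negative as expected for a sink.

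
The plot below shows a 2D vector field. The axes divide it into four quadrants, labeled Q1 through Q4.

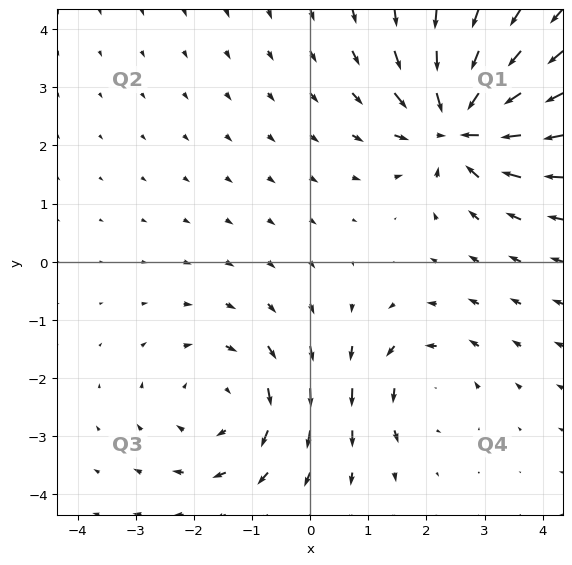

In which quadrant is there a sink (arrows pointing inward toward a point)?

Q1

The sink sits at approximately (2.6, 2.4), which lies in quadrant Q1. The divergence there is about -6, negative as expected for a sink.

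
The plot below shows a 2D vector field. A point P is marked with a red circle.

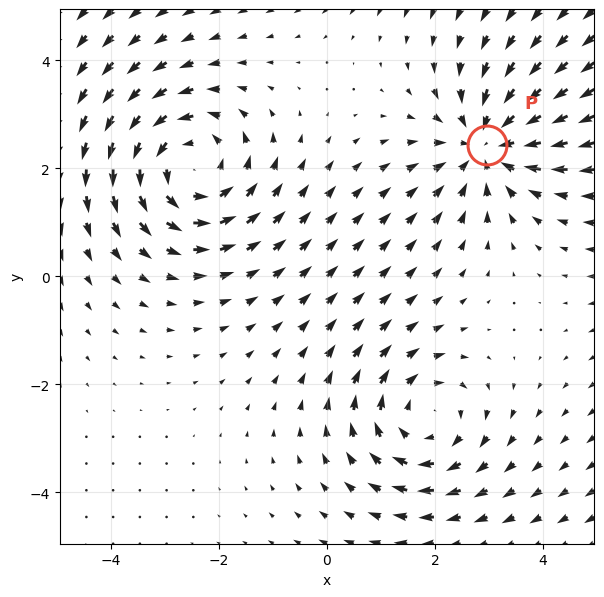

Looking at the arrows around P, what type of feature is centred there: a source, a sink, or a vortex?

sink

At P (3.0, 2.4) the arrows converge inward. Divergence about -4, curl ≈0 — negative divergence with near-zero curl is a sink.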